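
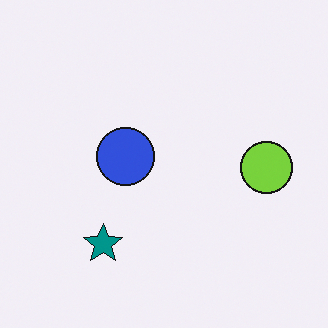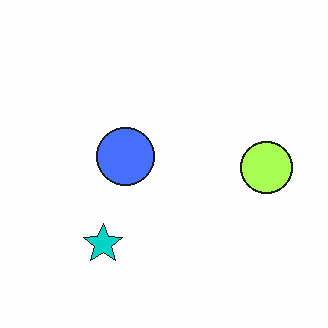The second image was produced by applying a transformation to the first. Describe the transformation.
This is the original image noticeably brightened.

Every pixel — background and shapes alike — is uniformly brightened.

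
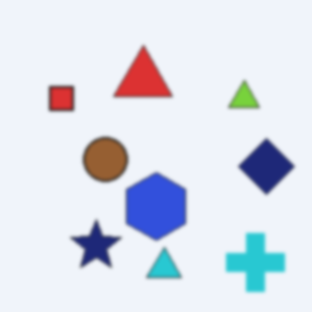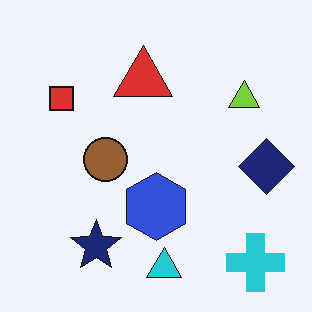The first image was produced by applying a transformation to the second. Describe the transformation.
The transformation is: slightly softened.

Shape edges and outlines are uniformly softened across the whole image.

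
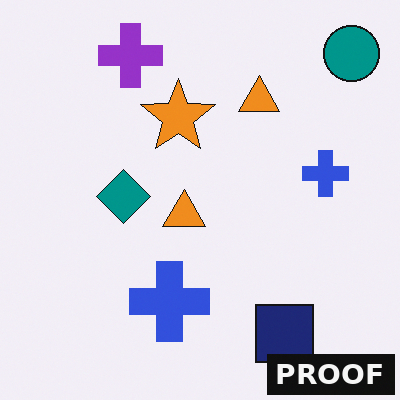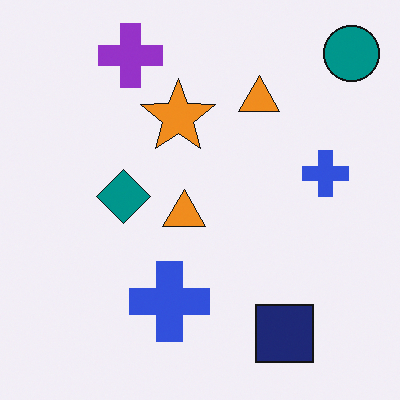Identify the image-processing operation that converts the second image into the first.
The image was watermarked with the text "PROOF" in the lower-right corner.

A dark label reading "PROOF" appears in the lower-right corner.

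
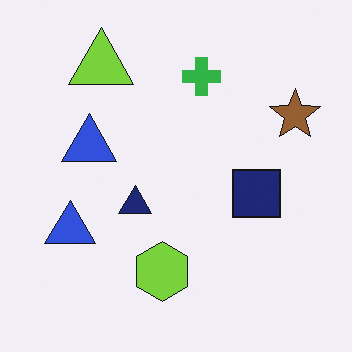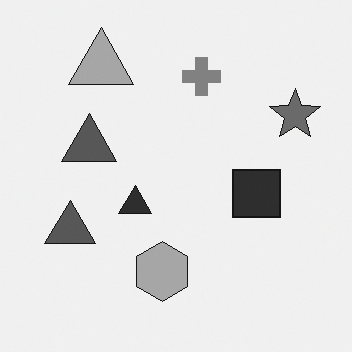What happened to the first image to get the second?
The second image is the first converted to grayscale.

All color is removed — every shape is now a shade of grey.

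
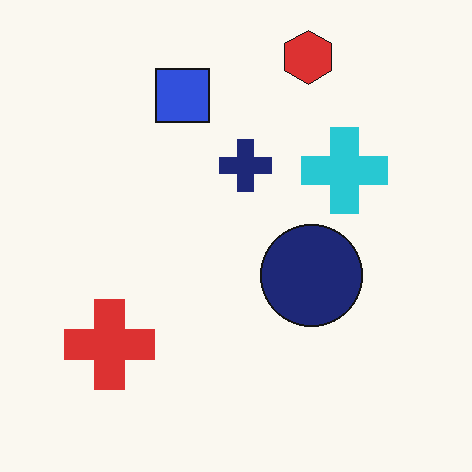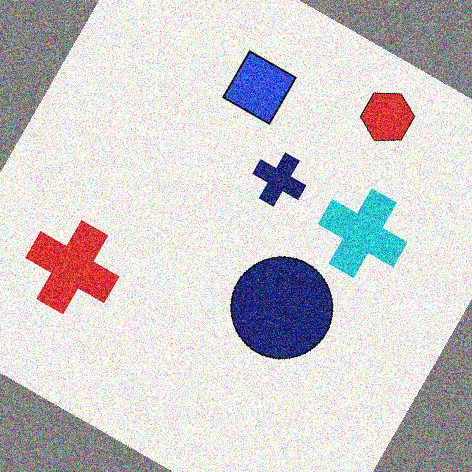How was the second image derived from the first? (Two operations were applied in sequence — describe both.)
It was rotated clockwise by a moderate amount, then degraded with strong gaussian noise.

Every shape is tilted by the same angle and the image corners show triangular fill wedges — a whole-image rotation by a non-right angle. Random speckle covers the whole image, including the flat background.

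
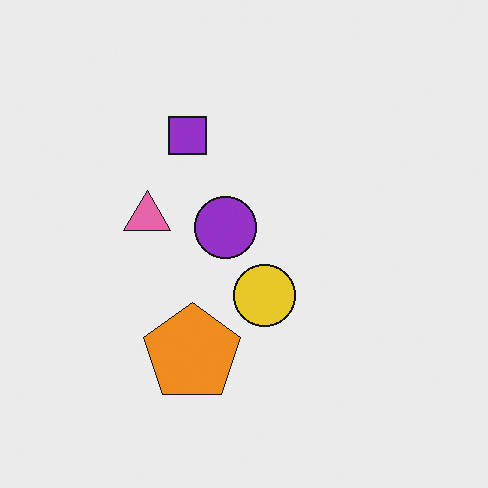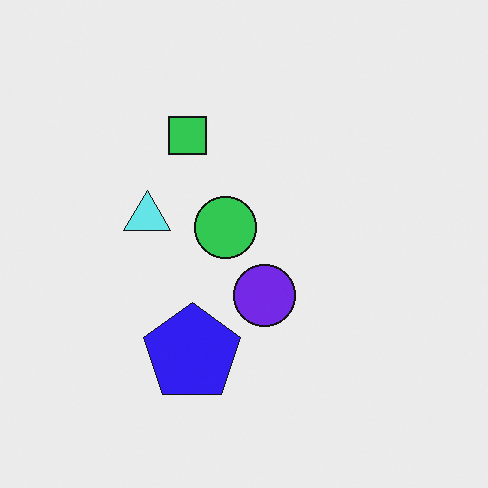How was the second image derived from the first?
The image was hue-shifted by a large amount.

Every shape's color has rotated by the same amount around the hue wheel — a uniform hue shift.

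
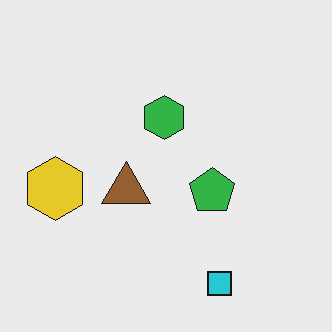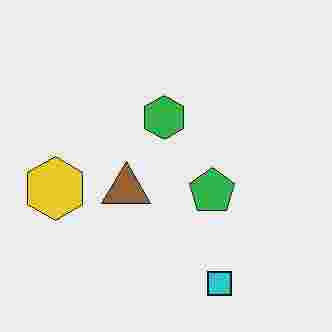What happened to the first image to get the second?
The second image is the first heavily JPEG-compressed with obvious blocking artifacts.

Blocky 8×8 compression artifacts appear around shape edges and the flat background shows ringing — characteristic JPEG degradation.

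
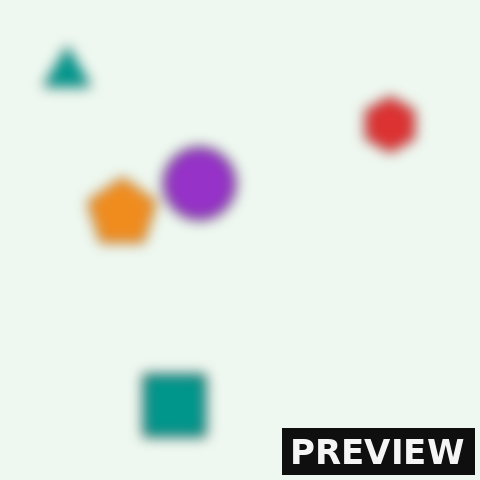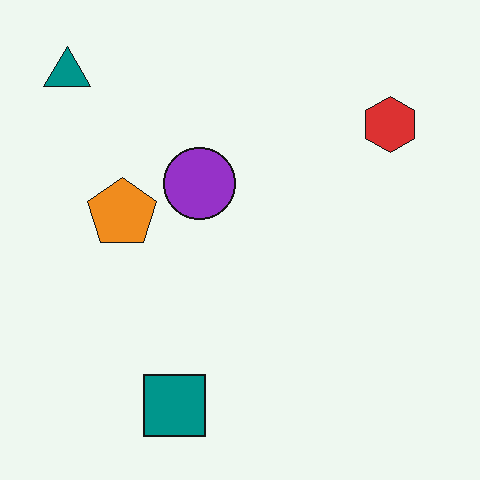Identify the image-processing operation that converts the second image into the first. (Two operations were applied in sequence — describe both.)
The transformation is: strongly gaussian-blurred, then watermarked with the text "PREVIEW" in the lower-right corner.

Shape edges and outlines are uniformly softened across the whole image. A dark label reading "PREVIEW" appears in the lower-right corner.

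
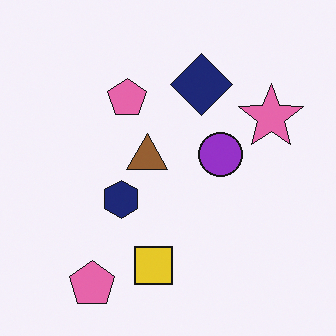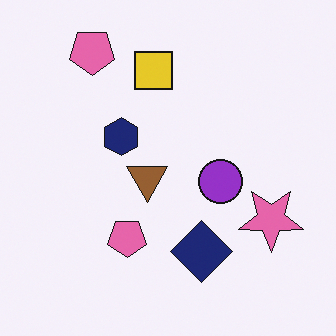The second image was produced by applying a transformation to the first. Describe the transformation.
Flipped vertically (top ↔ bottom).

The yellow square is in the bottom of the first image and the top of the second — shapes on opposite sides of the horizontal midline have swapped in a mirror flip.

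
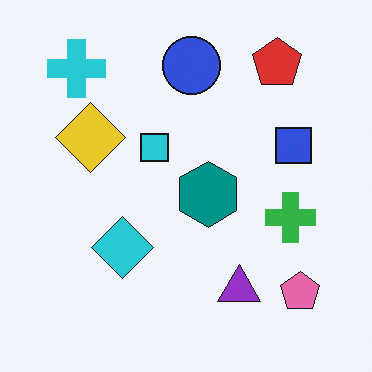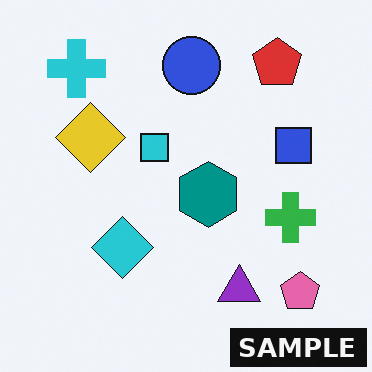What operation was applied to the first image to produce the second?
This is the original image watermarked with the text "SAMPLE" in the lower-right corner.

A dark label reading "SAMPLE" appears in the lower-right corner.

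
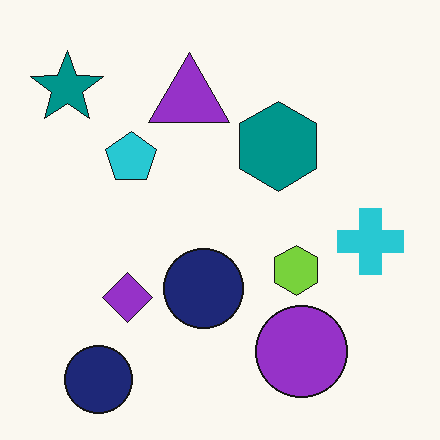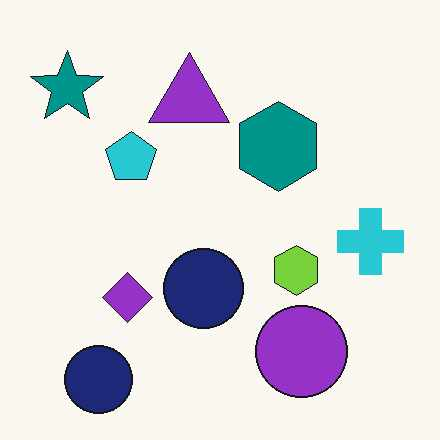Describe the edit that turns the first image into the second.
The transformation is: given moderate JPEG compression.

Blocky 8×8 compression artifacts appear around shape edges and the flat background shows ringing — characteristic JPEG degradation.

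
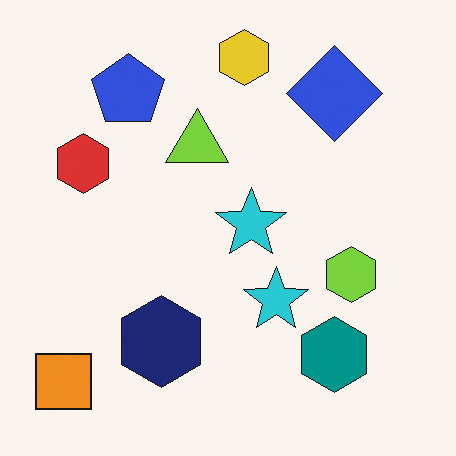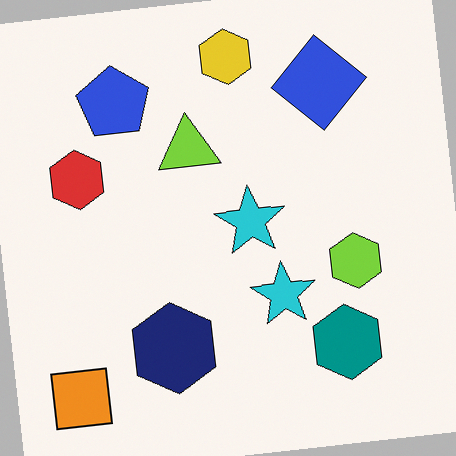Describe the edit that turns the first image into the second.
It was rotated counter-clockwise by a few degrees.

Every shape is tilted by the same angle and the image corners show triangular fill wedges — a whole-image rotation by a non-right angle.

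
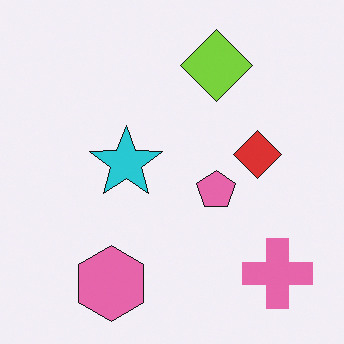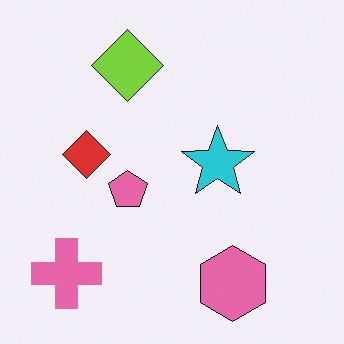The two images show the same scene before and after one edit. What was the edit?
This is the original image flipped horizontally (left ↔ right).

The pink cross is in the bottom-right of the first image and the bottom-left of the second — shapes on opposite sides of the vertical midline have swapped in a mirror flip.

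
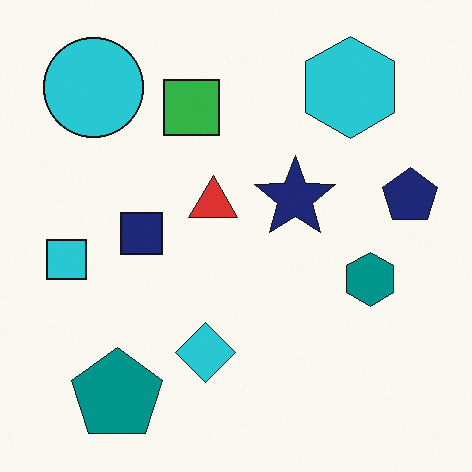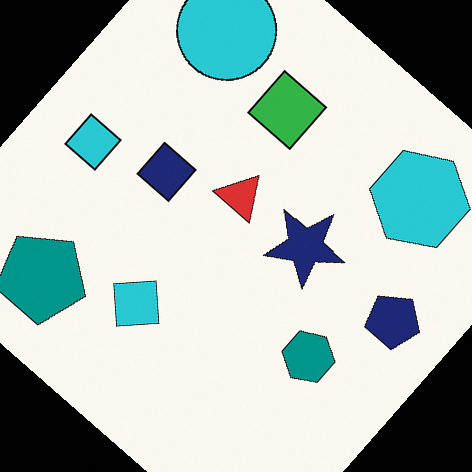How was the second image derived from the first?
The transformation is: rotated clockwise by a large amount — several tens of degrees.

Every shape is tilted by the same angle and the image corners show triangular fill wedges — a whole-image rotation by a non-right angle.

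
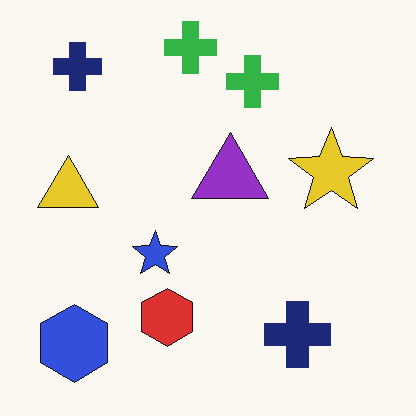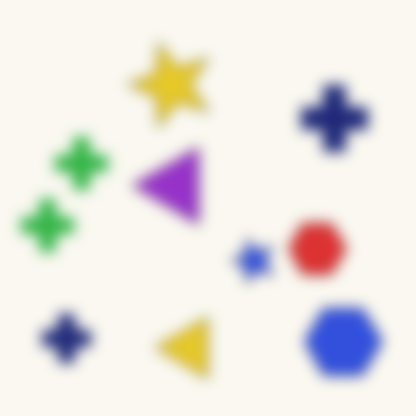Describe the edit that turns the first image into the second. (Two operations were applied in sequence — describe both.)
Rotated 90° counter-clockwise, then heavily blurred.

The blue hexagon sits in the bottom-left of the first image and the bottom-right of the second — consistent with a whole-image 90° counter-clockwise rotation. Shape edges and outlines are uniformly softened across the whole image.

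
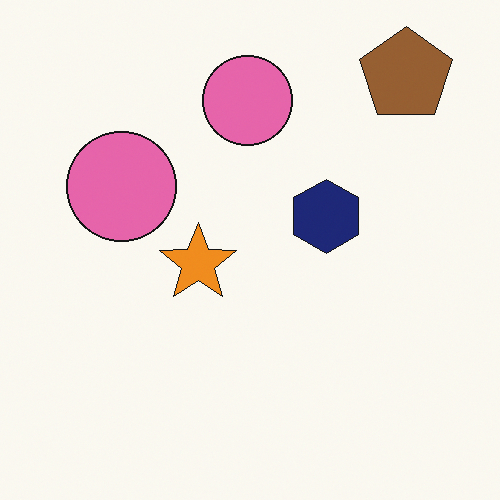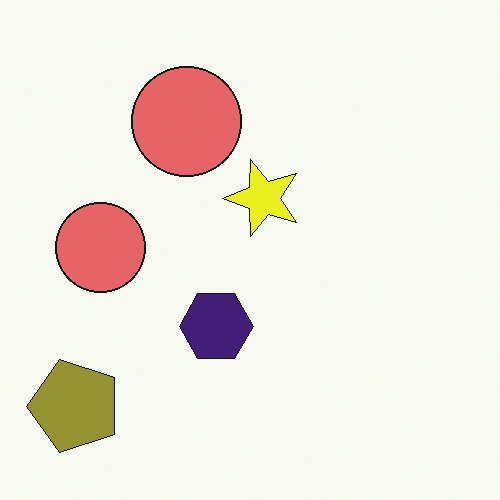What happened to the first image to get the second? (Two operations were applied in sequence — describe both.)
It was hue-shifted by a small amount, then transposed (reflected across the top-left ↔ bottom-right diagonal).

Every shape's color has rotated by the same amount around the hue wheel — a uniform hue shift. Shapes have swapped their row and column positions — what was in the top-right is now in the bottom-left — a diagonal reflection.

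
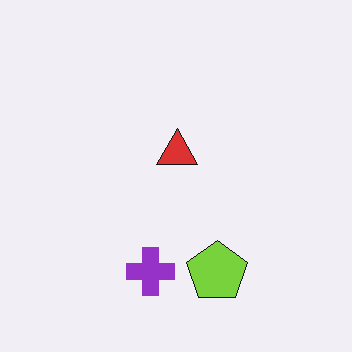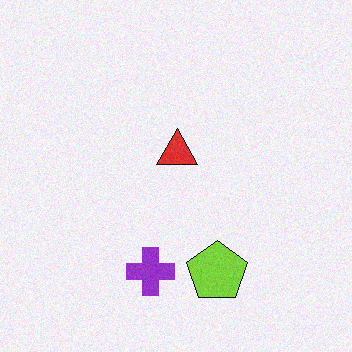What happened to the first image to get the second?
The second image is the first degraded with a light layer of grain.

Random speckle covers the whole image, including the flat background.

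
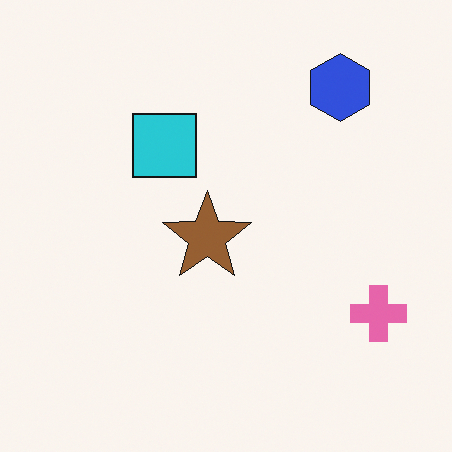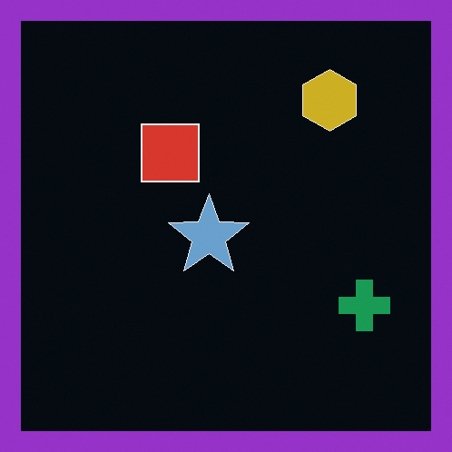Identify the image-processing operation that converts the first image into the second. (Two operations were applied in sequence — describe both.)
It was color-inverted (negative), then framed with a purple border.

The light background has become dark and every shape's color is its complement — a photographic negative. A solid purple frame runs around the edge of the second image, with the content slightly shrunk inside it.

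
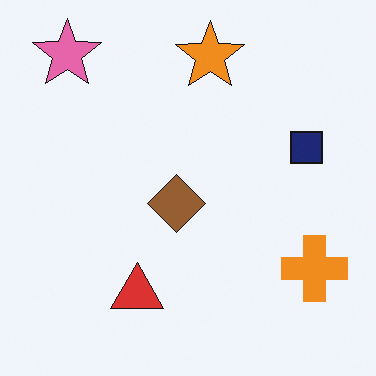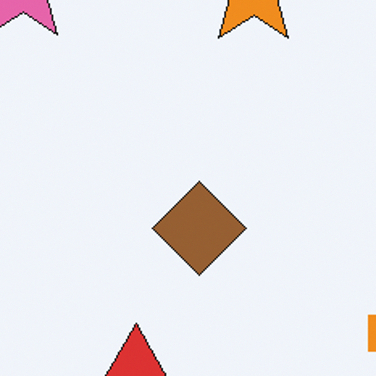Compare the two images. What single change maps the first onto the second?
The second image is the first cropped slightly and scaled back up.

The visible shapes are larger and the field of view is narrower; shapes near the original edges may be partly or wholly outside the frame — a crop-and-rescale.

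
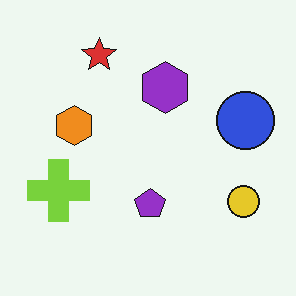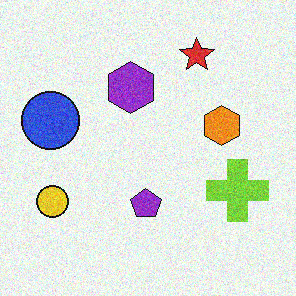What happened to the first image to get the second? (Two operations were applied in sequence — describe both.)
The transformation is: flipped horizontally (left ↔ right), then degraded with moderate additive noise.

The blue circle is in the right of the first image and the left of the second — shapes on opposite sides of the vertical midline have swapped in a mirror flip. Random speckle covers the whole image, including the flat background.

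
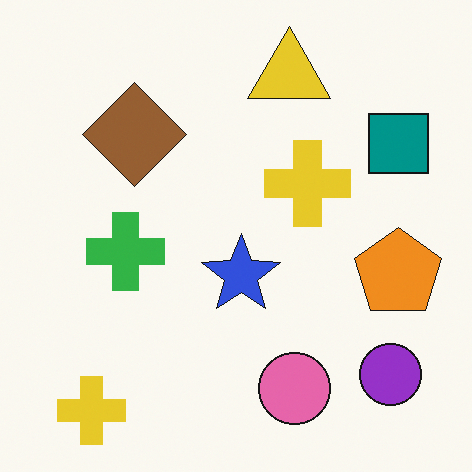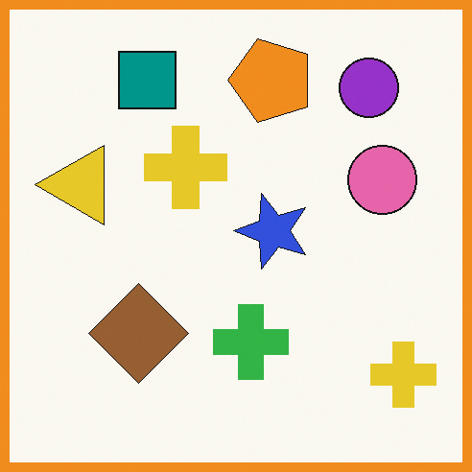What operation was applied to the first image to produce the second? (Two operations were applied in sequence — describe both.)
It was rotated 90° counter-clockwise, then framed with a orange border.

The purple circle sits in the bottom-right of the first image and the top-right of the second — consistent with a whole-image 90° counter-clockwise rotation. A solid orange frame runs around the edge of the second image, with the content slightly shrunk inside it.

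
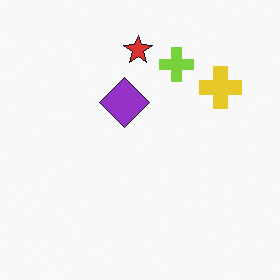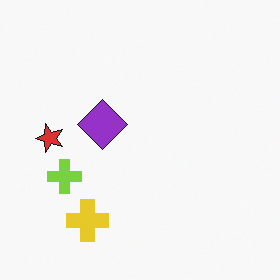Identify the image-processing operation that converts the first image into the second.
This is the original image transposed (reflected across the top-left ↔ bottom-right diagonal).

Shapes have swapped their row and column positions — what was in the top-right is now in the bottom-left — a diagonal reflection.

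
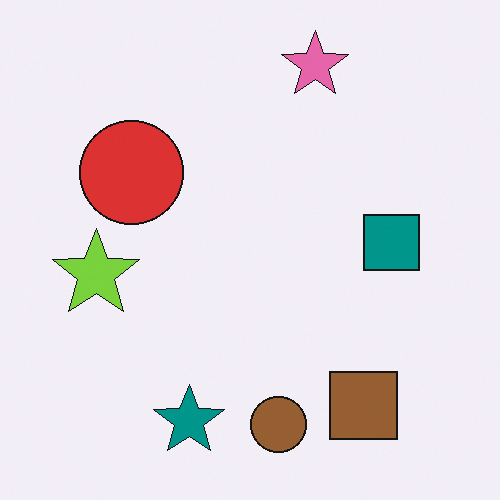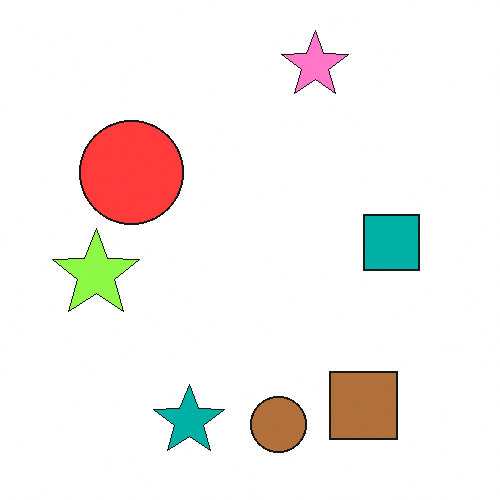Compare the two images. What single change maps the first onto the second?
It was slightly brightened.

Every pixel — background and shapes alike — is uniformly brightened.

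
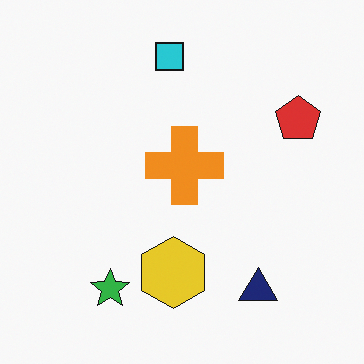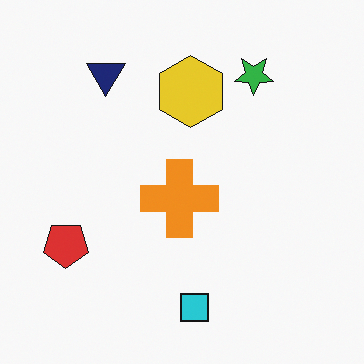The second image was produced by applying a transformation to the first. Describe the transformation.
The image was rotated 180°.

The red pentagon sits in the top-right of the first image and the bottom-left of the second — consistent with a whole-image 180° rotation.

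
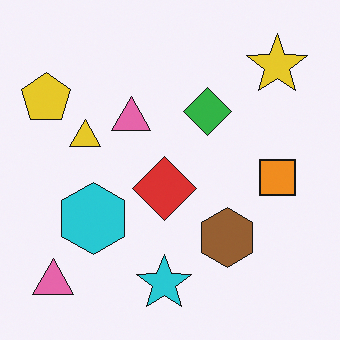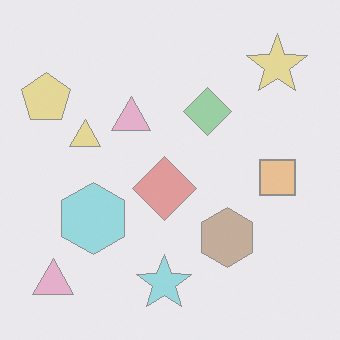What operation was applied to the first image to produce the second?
The second image is the first washed out (contrast reduced).

Tones are pushed toward mid-grey across the whole image — a global contrast change.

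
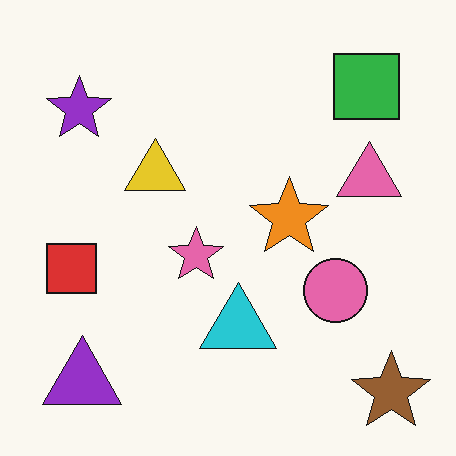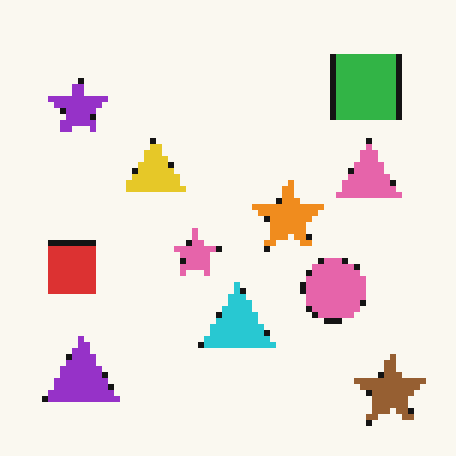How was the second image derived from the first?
The image was pixelated into visible square blocks.

Shapes are reduced to large square blocks; fine edges and outlines are lost — a downscale-then-upscale (mosaic) effect.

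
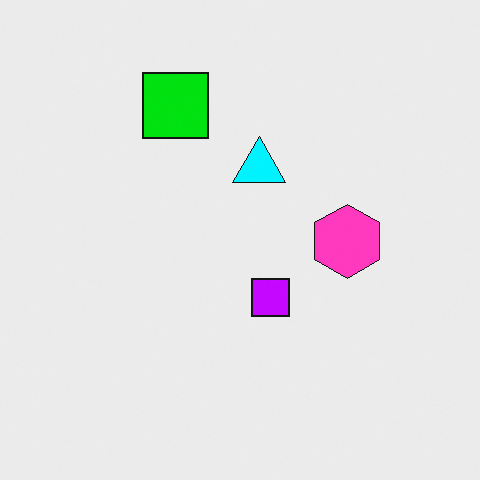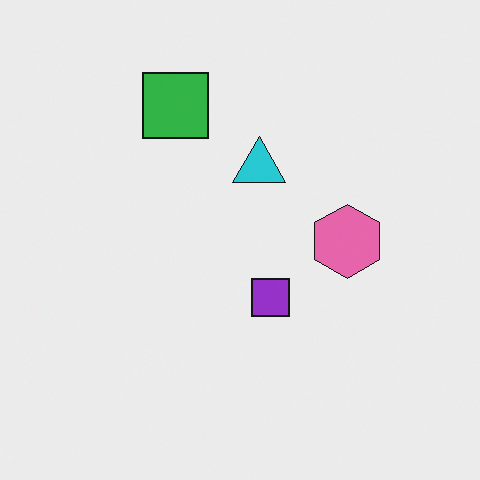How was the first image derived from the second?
The transformation is: heavily oversaturated.

All colors are more vivid — a global saturation change.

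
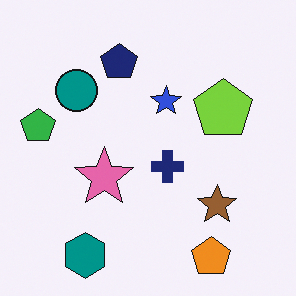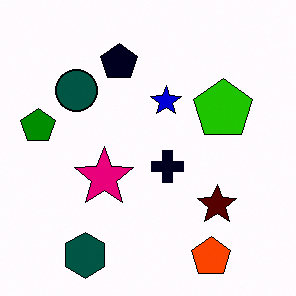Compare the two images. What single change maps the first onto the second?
Given much higher contrast.

Tones are pushed away from mid-grey across the whole image — a global contrast change.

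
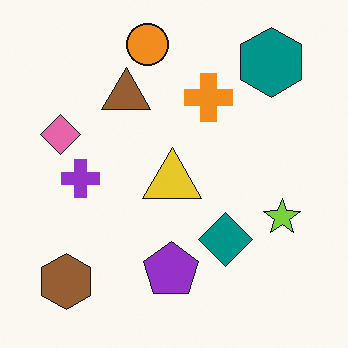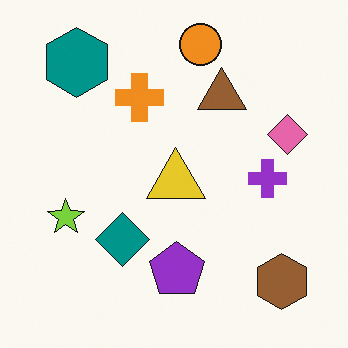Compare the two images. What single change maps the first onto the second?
The second image is the first flipped horizontally (left ↔ right).

The pink diamond is in the left of the first image and the right of the second — shapes on opposite sides of the vertical midline have swapped in a mirror flip.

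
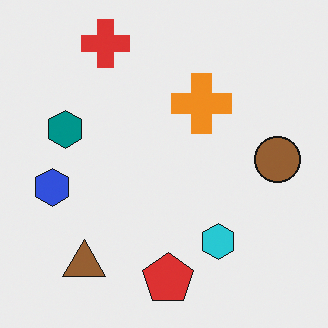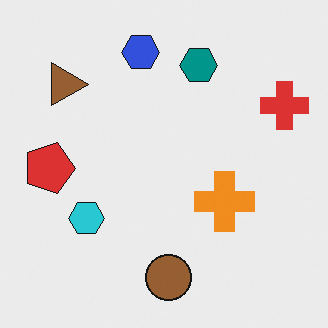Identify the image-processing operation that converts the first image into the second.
It was rotated 90° clockwise.

The red cross sits in the top-left of the first image and the top-right of the second — consistent with a whole-image 90° clockwise rotation.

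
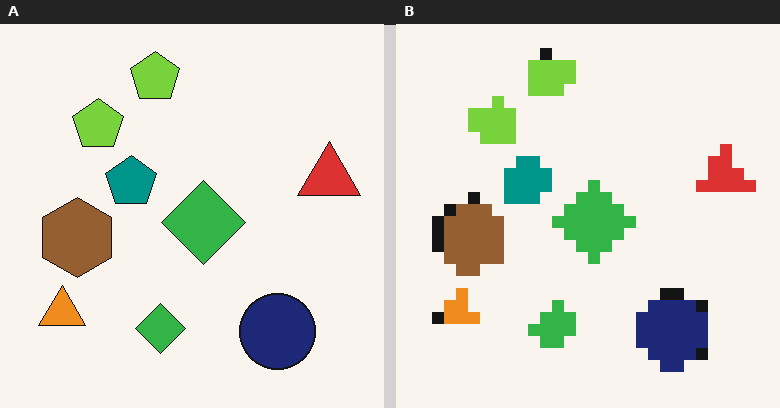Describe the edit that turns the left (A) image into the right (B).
The right (B) image is the left (A) heavily pixelated into large blocks.

Shapes are reduced to large square blocks; fine edges and outlines are lost — a downscale-then-upscale (mosaic) effect.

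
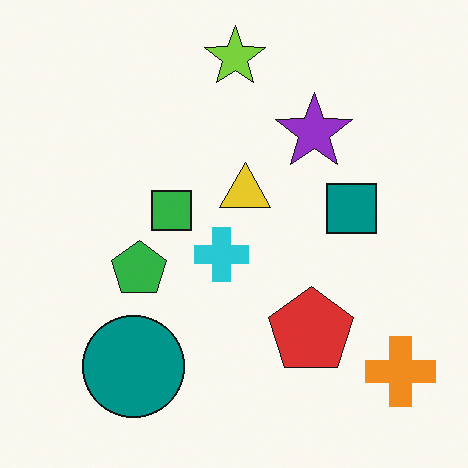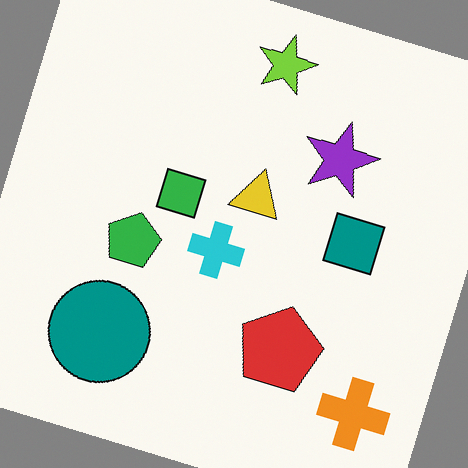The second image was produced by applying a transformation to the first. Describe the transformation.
Rotated clockwise by a clearly visible amount.

Every shape is tilted by the same angle and the image corners show triangular fill wedges — a whole-image rotation by a non-right angle.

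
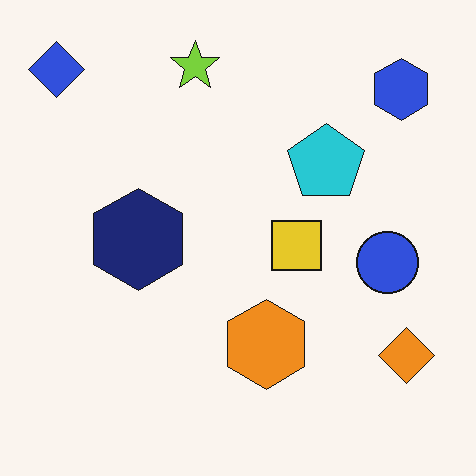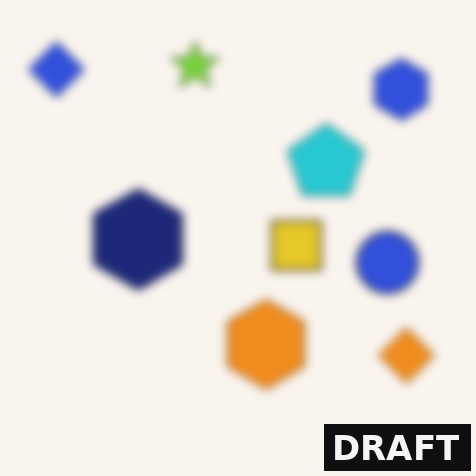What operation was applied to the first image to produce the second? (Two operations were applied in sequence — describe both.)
Noticeably gaussian-blurred, then watermarked with the text "DRAFT" in the lower-right corner.

Shape edges and outlines are uniformly softened across the whole image. A dark label reading "DRAFT" appears in the lower-right corner.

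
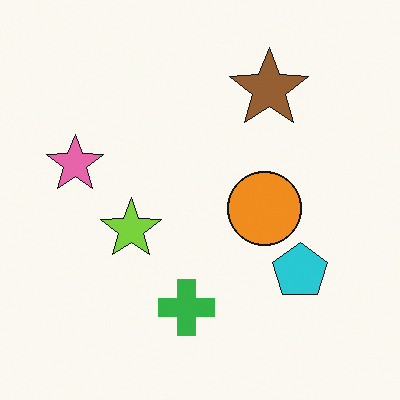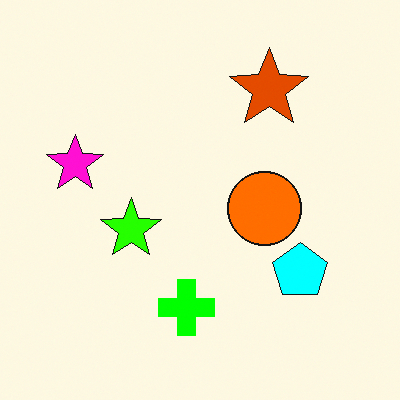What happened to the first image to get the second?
Heavily oversaturated.

All colors are more vivid — a global saturation change.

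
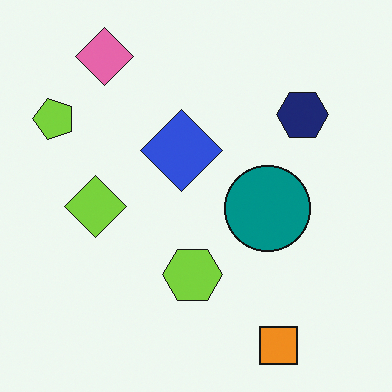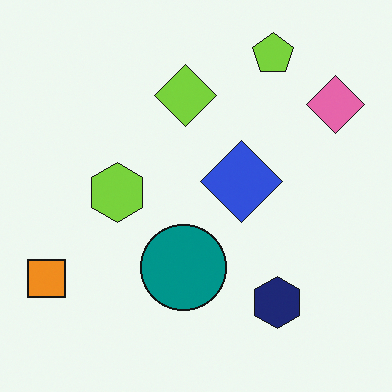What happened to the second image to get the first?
It was rotated 90° counter-clockwise.

The orange square sits in the bottom-left of the second image and the bottom-right of the first — consistent with a whole-image 90° counter-clockwise rotation.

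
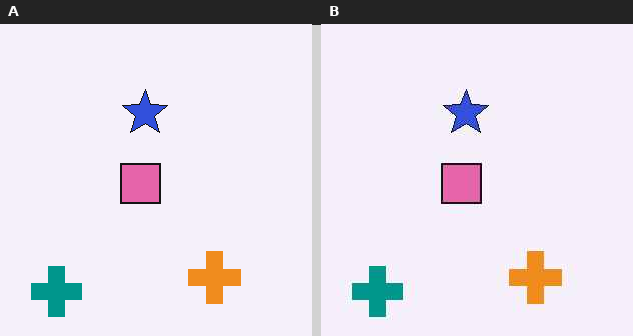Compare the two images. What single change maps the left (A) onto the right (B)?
JPEG-compressed with visible artifacts.

Blocky 8×8 compression artifacts appear around shape edges and the flat background shows ringing — characteristic JPEG degradation.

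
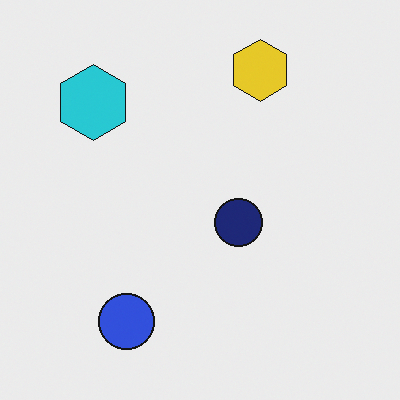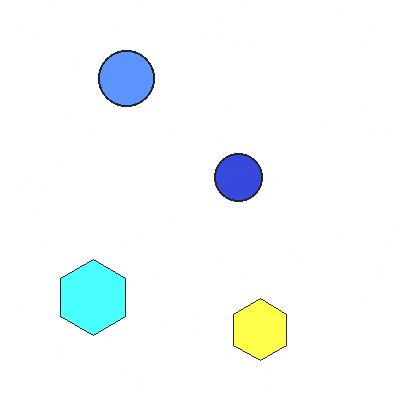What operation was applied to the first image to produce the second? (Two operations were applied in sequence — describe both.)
It was flipped vertically (top ↔ bottom), then substantially brightened.

The yellow hexagon is in the top of the first image and the bottom of the second — shapes on opposite sides of the horizontal midline have swapped in a mirror flip. Every pixel — background and shapes alike — is uniformly brightened.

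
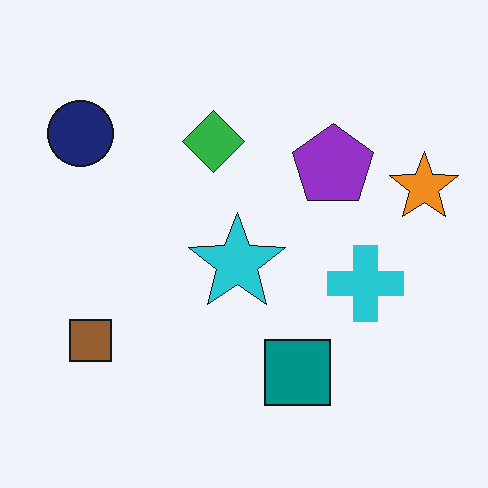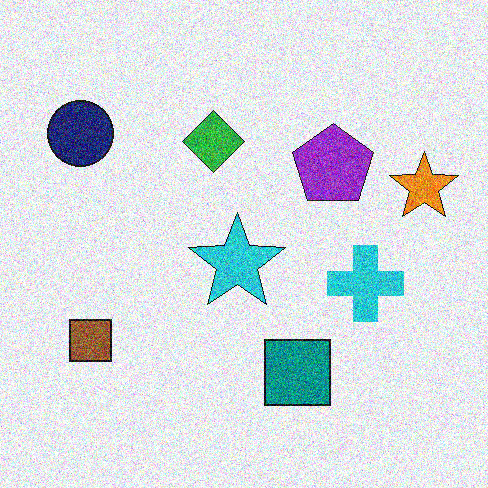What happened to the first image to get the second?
This is the original image degraded with strong gaussian noise.

Random speckle covers the whole image, including the flat background.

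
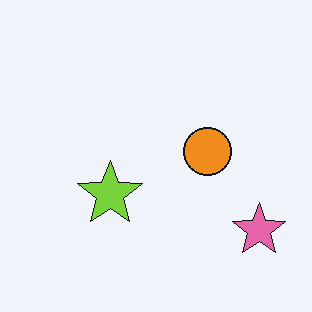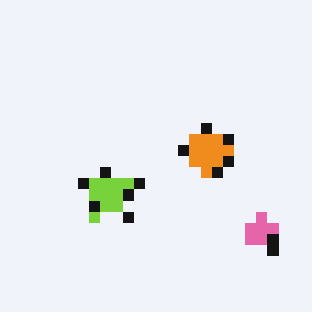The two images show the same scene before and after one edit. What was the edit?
The transformation is: coarsely pixelated.

Shapes are reduced to large square blocks; fine edges and outlines are lost — a downscale-then-upscale (mosaic) effect.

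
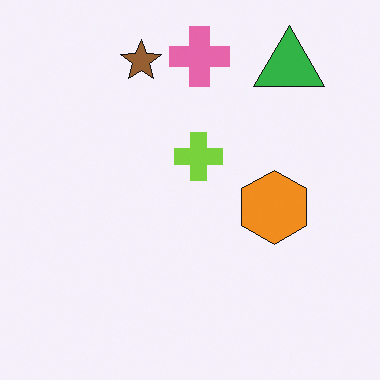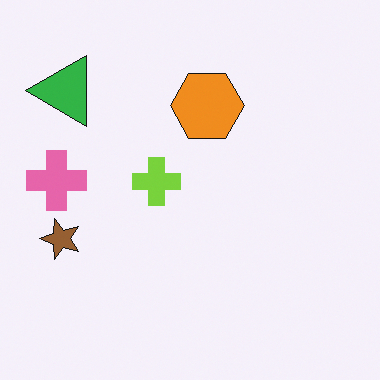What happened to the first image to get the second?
The second image is the first rotated 90° counter-clockwise.

The green triangle sits in the top-right of the first image and the top-left of the second — consistent with a whole-image 90° counter-clockwise rotation.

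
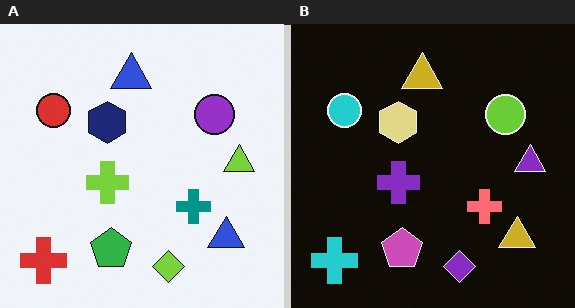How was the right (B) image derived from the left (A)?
The right (B) image is the left (A) color-inverted (negative).

The light background has become dark and every shape's color is its complement — a photographic negative.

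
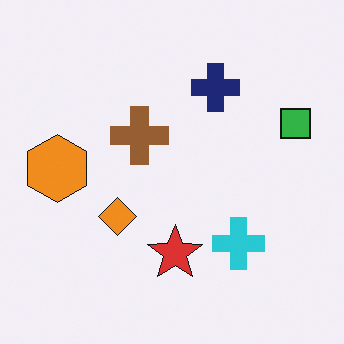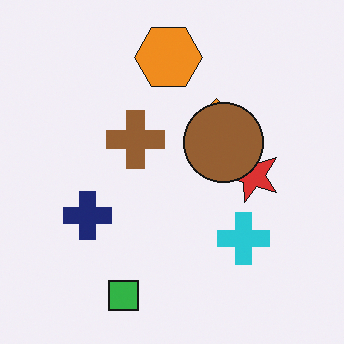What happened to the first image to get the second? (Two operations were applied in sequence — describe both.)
This is the original image transposed (reflected across the top-left ↔ bottom-right diagonal), then overlaid with an additional brown circle.

Shapes have swapped their row and column positions — what was in the top-right is now in the bottom-left — a diagonal reflection. A brown circle appears in the second image that is absent from the first.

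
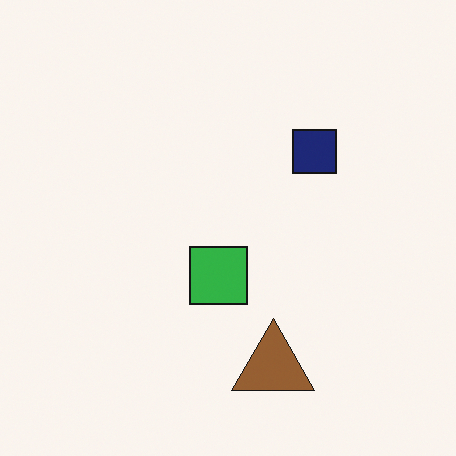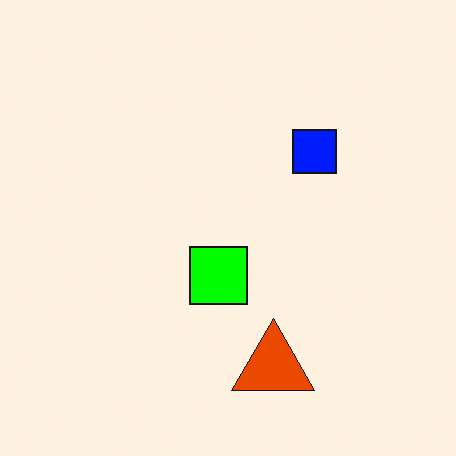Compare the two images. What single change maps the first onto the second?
This is the original image made much more vivid (saturation change).

All colors are more vivid — a global saturation change.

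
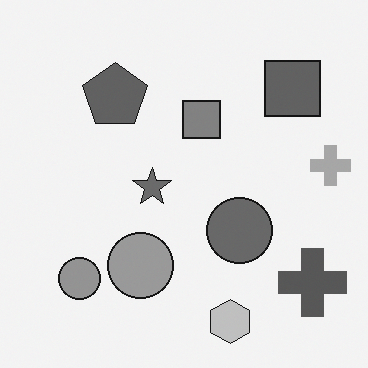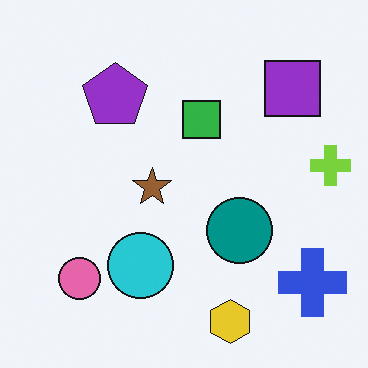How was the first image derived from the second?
The image was converted to grayscale.

All color is removed — every shape is now a shade of grey.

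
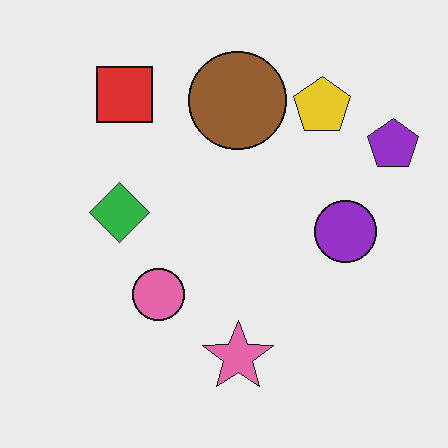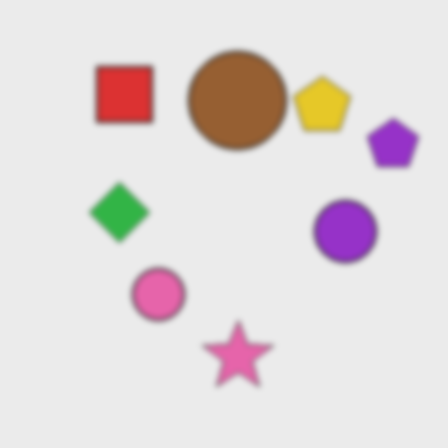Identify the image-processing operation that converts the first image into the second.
The transformation is: noticeably gaussian-blurred.

Shape edges and outlines are uniformly softened across the whole image.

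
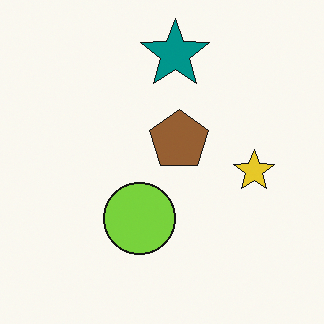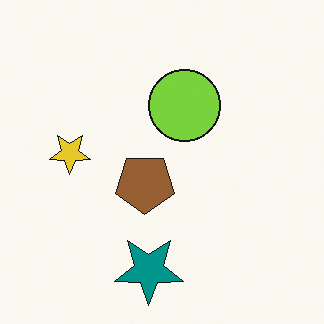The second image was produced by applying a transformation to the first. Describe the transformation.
The transformation is: rotated 180°.

The teal star sits in the top of the first image and the bottom of the second — consistent with a whole-image 180° rotation.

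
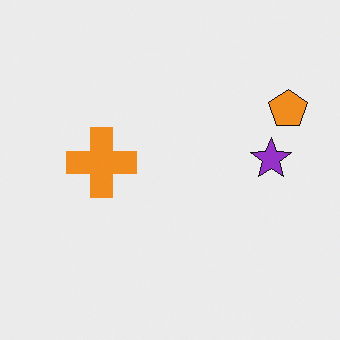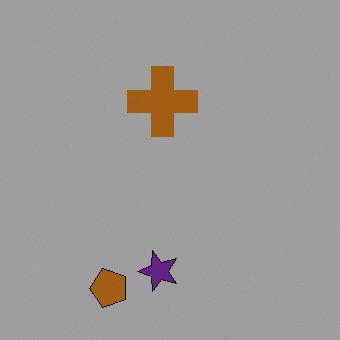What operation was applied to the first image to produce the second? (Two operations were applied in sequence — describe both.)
The image was noticeably darkened, then transposed (reflected across the top-left ↔ bottom-right diagonal).

Every pixel — background and shapes alike — is uniformly darkened. Shapes have swapped their row and column positions — what was in the top-right is now in the bottom-left — a diagonal reflection.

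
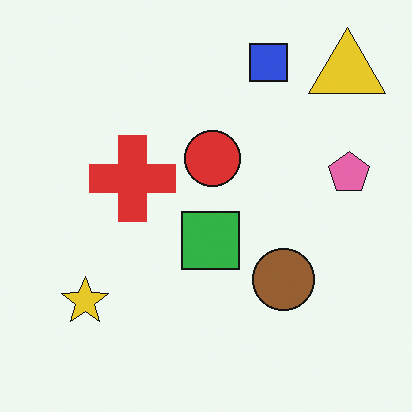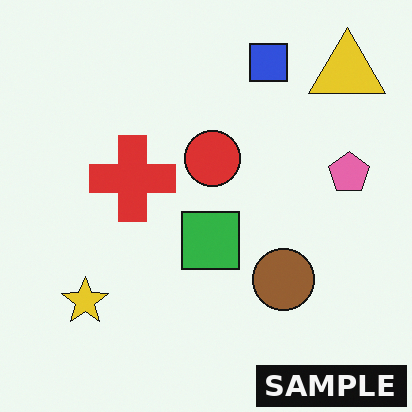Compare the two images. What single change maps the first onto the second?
The image was watermarked with the text "SAMPLE" in the lower-right corner.

A dark label reading "SAMPLE" appears in the lower-right corner.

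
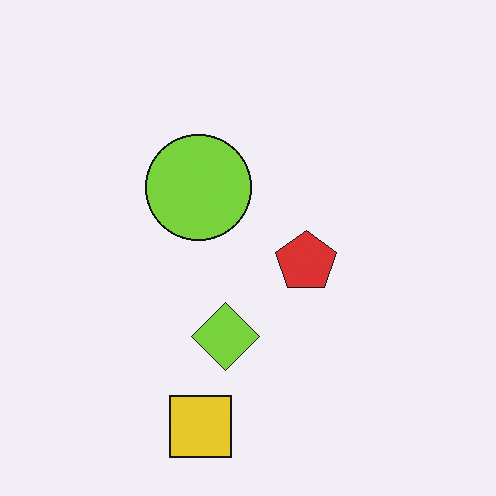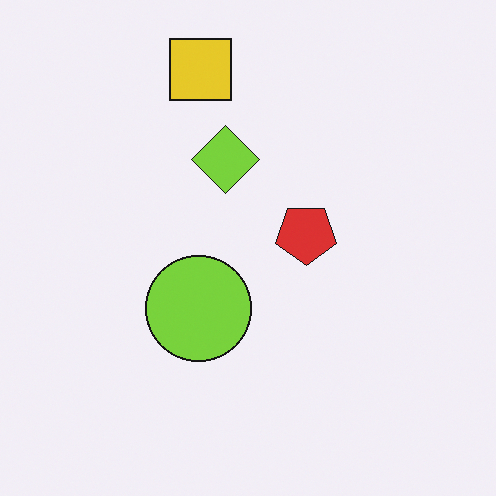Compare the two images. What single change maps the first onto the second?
The transformation is: flipped vertically (top ↔ bottom).

The yellow square is in the bottom of the first image and the top of the second — shapes on opposite sides of the horizontal midline have swapped in a mirror flip.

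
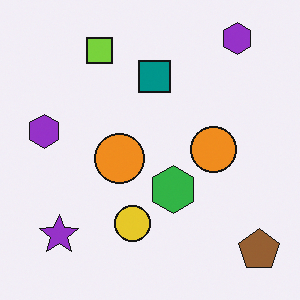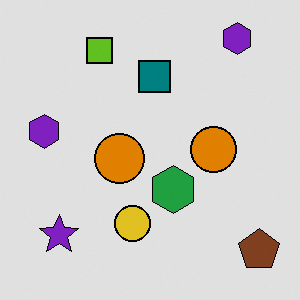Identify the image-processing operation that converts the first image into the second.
The second image is the first moderately posterized.

Each flat color has snapped to a coarser quantized level — most visibly, the near-white background has dropped to a flat grey.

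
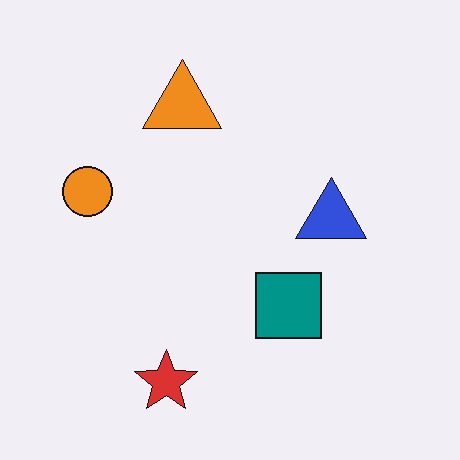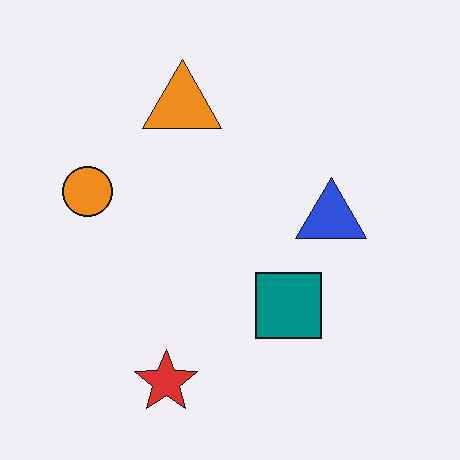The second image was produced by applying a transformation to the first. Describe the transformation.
The transformation is: JPEG-compressed with visible artifacts.

Blocky 8×8 compression artifacts appear around shape edges and the flat background shows ringing — characteristic JPEG degradation.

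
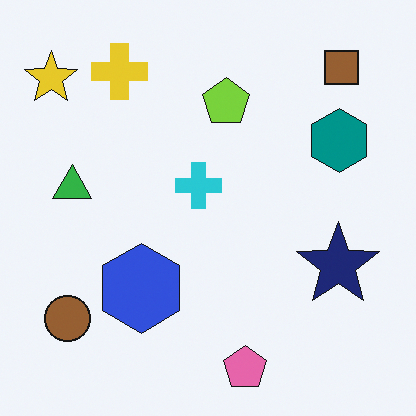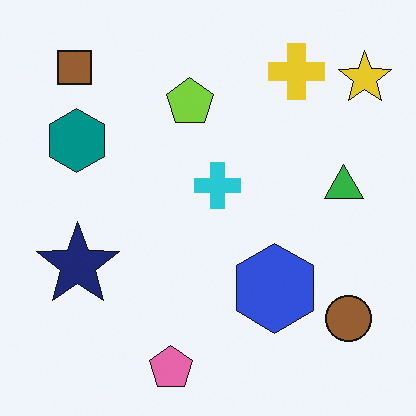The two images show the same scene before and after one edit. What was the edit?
It was flipped horizontally (left ↔ right).

The yellow star is in the top-left of the first image and the top-right of the second — shapes on opposite sides of the vertical midline have swapped in a mirror flip.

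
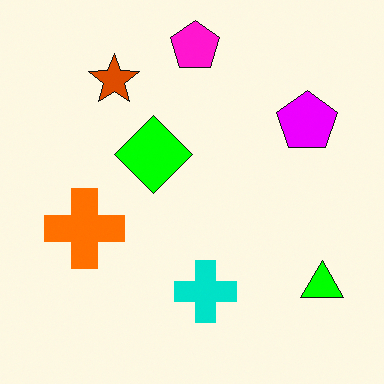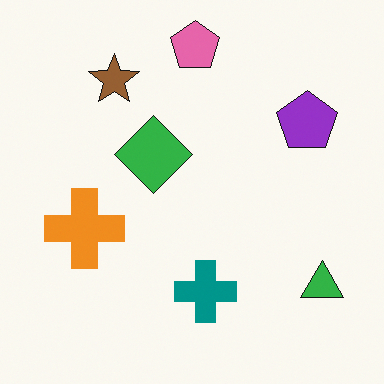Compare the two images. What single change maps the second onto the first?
The transformation is: heavily oversaturated.

All colors are more vivid — a global saturation change.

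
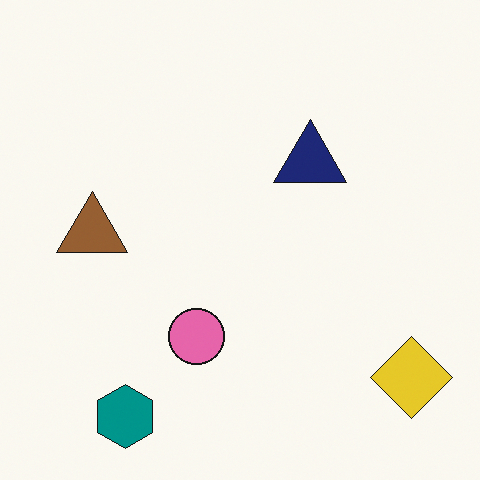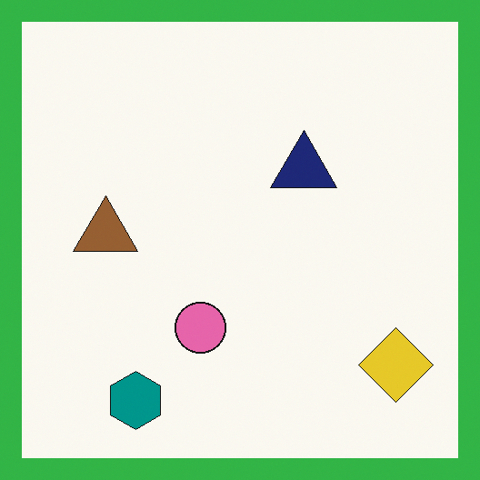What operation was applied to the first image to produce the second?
It was framed with a green border.

A solid green frame runs around the edge of the second image, with the content slightly shrunk inside it.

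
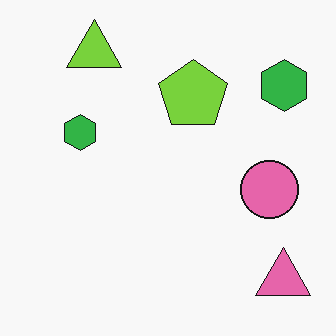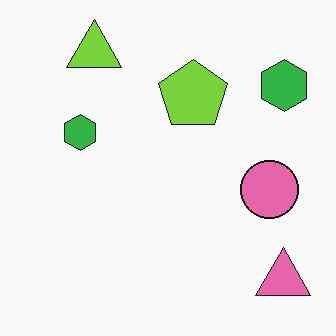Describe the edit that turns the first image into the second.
The transformation is: JPEG-compressed with visible artifacts.

Blocky 8×8 compression artifacts appear around shape edges and the flat background shows ringing — characteristic JPEG degradation.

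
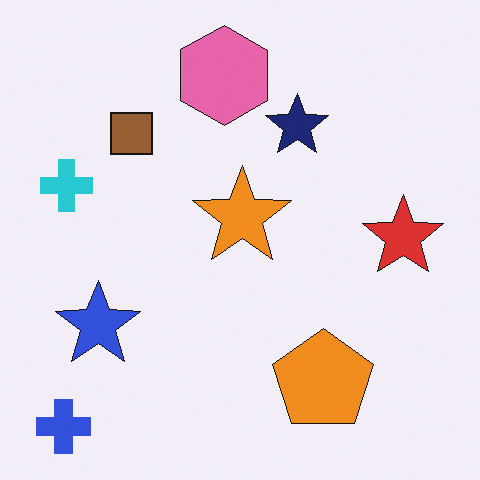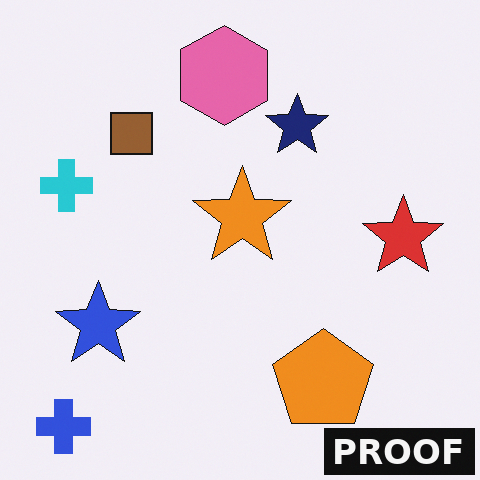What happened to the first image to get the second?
Watermarked with the text "PROOF" in the lower-right corner.

A dark label reading "PROOF" appears in the lower-right corner.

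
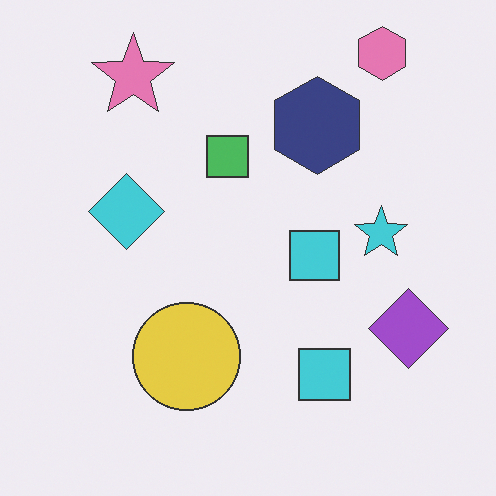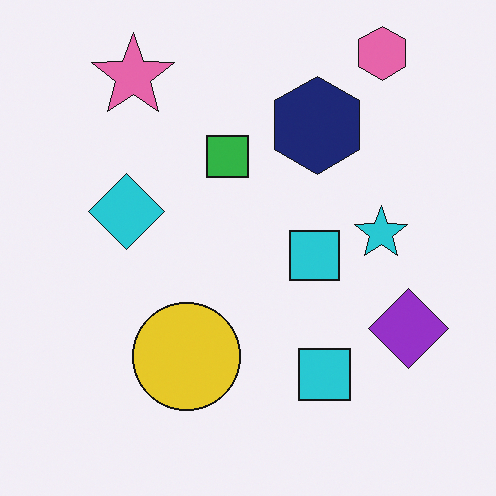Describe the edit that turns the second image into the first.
The first image is the second given slightly reduced contrast.

Tones are pushed toward mid-grey across the whole image — a global contrast change.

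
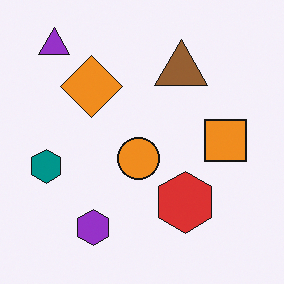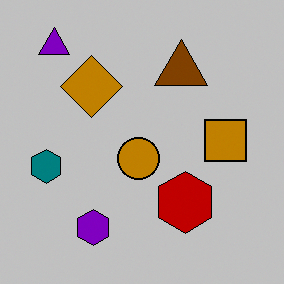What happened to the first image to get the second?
The transformation is: heavily posterized to just a handful of flat colors.

Each flat color has snapped to a coarser quantized level — most visibly, the near-white background has dropped to a flat grey.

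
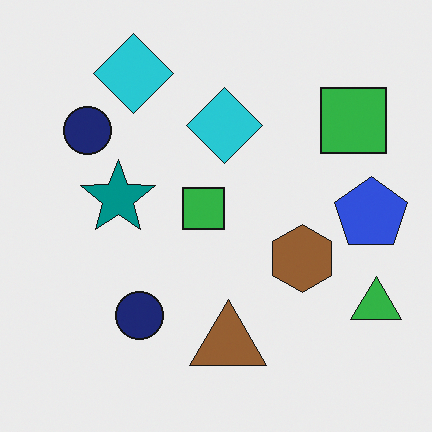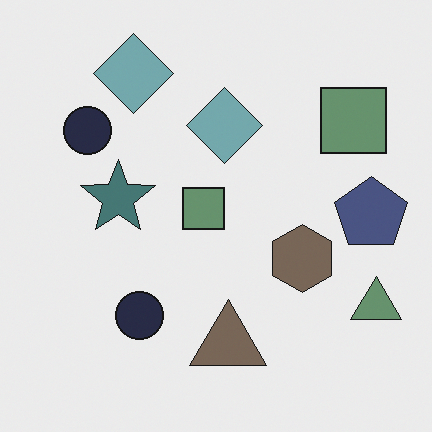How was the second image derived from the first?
Made much more muted (saturation change).

All colors are more muted and greyish — a global saturation change.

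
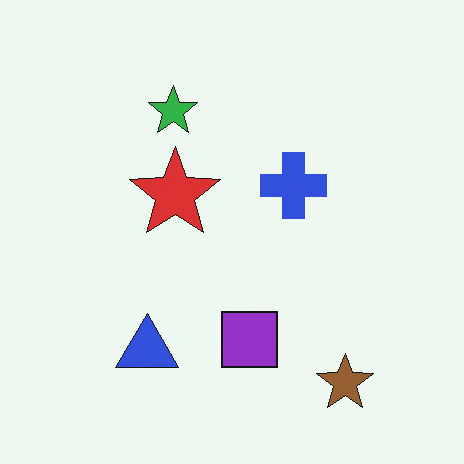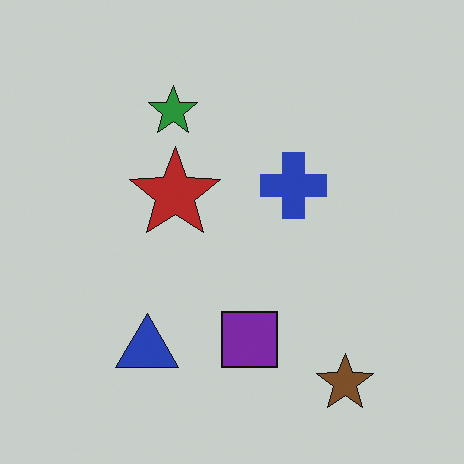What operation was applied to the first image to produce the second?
Slightly darkened.

Every pixel — background and shapes alike — is uniformly darkened.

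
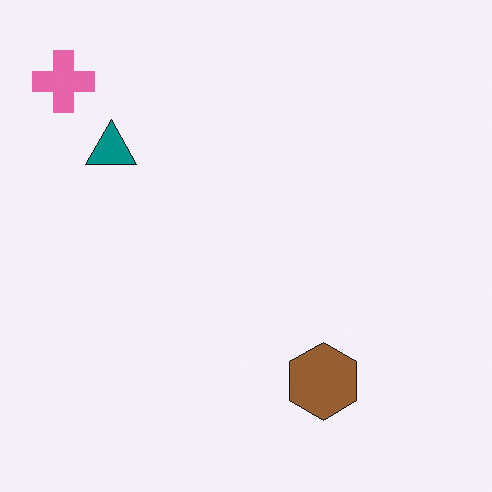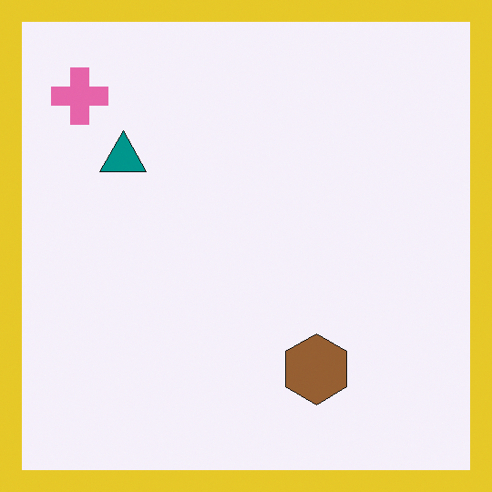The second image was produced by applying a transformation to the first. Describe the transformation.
The image was framed with a yellow border.

A solid yellow frame runs around the edge of the second image, with the content slightly shrunk inside it.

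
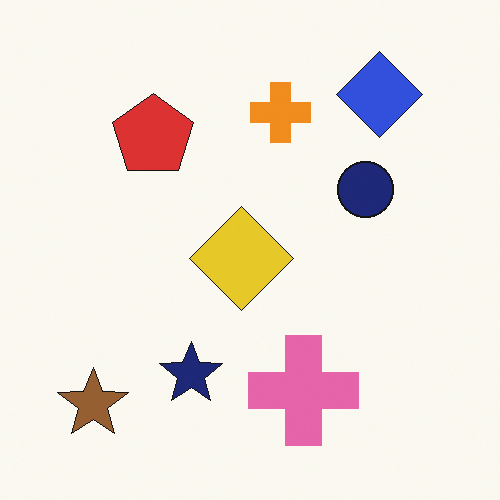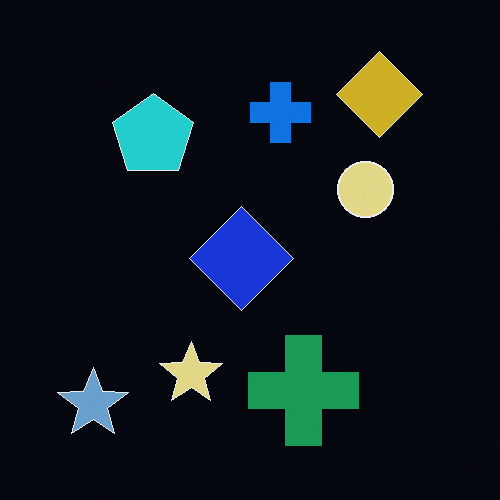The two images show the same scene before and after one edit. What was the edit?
Color-inverted (negative).

The light background has become dark and every shape's color is its complement — a photographic negative.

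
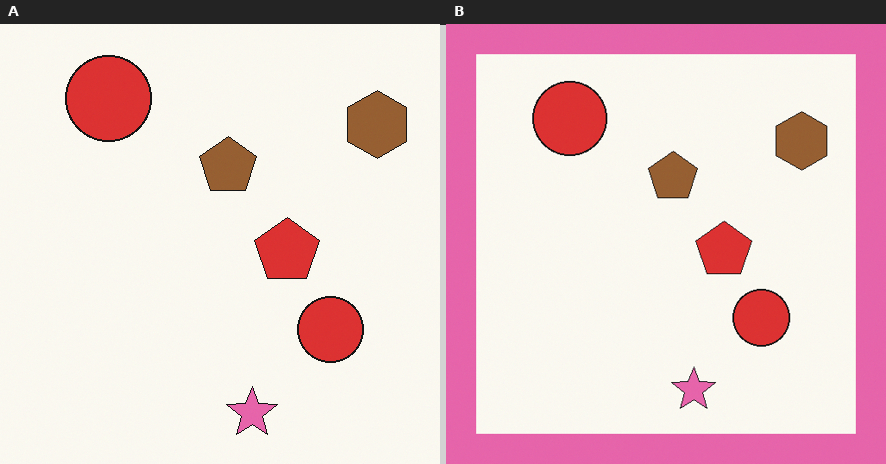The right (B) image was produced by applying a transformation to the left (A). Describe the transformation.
The image was framed with a pink border.

A solid pink frame runs around the edge of the right (B) image, with the content slightly shrunk inside it.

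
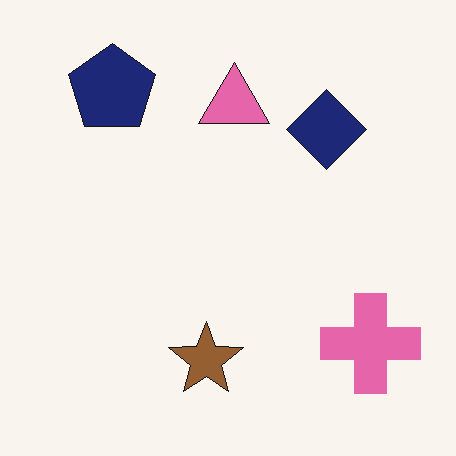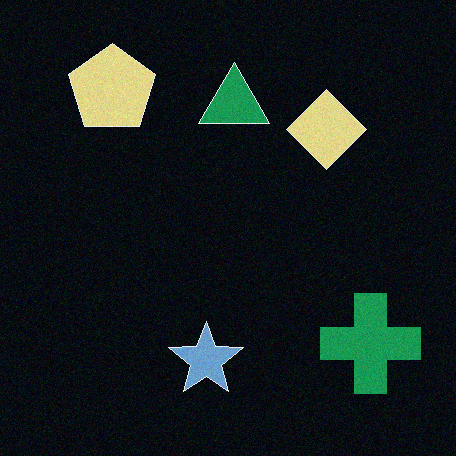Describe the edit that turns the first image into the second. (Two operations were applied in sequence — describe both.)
It was degraded with a light layer of grain, then color-inverted (negative).

Random speckle covers the whole image, including the flat background. The light background has become dark and every shape's color is its complement — a photographic negative.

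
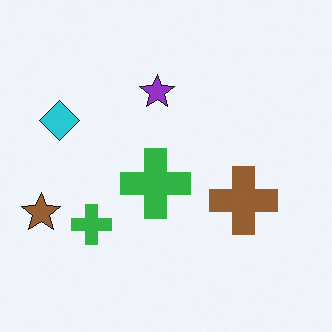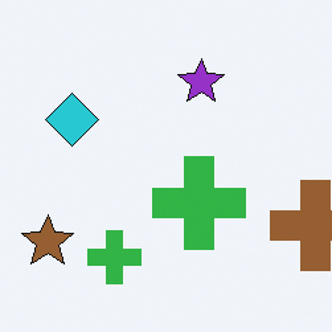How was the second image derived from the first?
The transformation is: cropped to a modestly smaller region and rescaled.

The visible shapes are larger and the field of view is narrower; shapes near the original edges may be partly or wholly outside the frame — a crop-and-rescale.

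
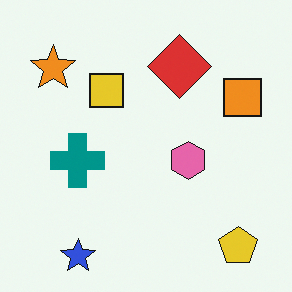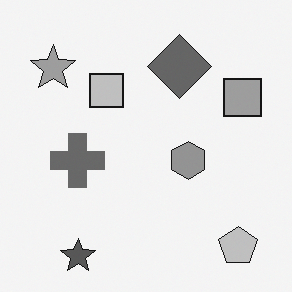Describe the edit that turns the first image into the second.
The second image is the first converted to grayscale.

All color is removed — every shape is now a shade of grey.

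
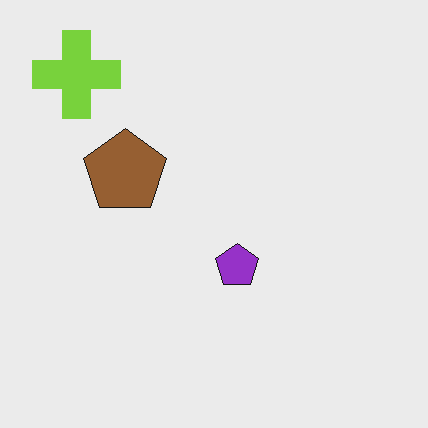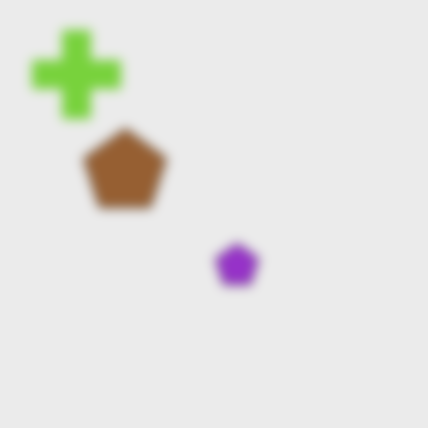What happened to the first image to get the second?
The transformation is: strongly gaussian-blurred.

Shape edges and outlines are uniformly softened across the whole image.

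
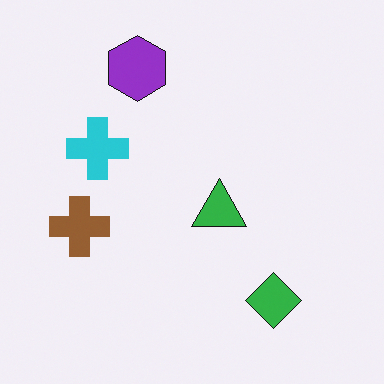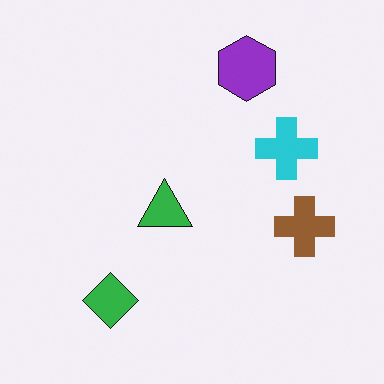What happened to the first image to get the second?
The transformation is: flipped horizontally (left ↔ right).

The brown cross is in the left of the first image and the right of the second — shapes on opposite sides of the vertical midline have swapped in a mirror flip.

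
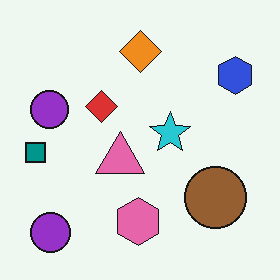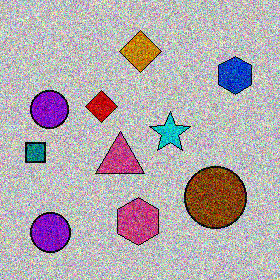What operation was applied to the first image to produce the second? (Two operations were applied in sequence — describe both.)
Heavily posterized to just a handful of flat colors, then degraded with heavy additive noise.

Each flat color has snapped to a coarser quantized level — most visibly, the near-white background has dropped to a flat grey. Random speckle covers the whole image, including the flat background.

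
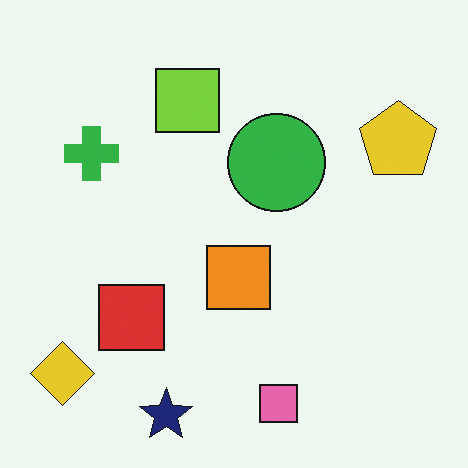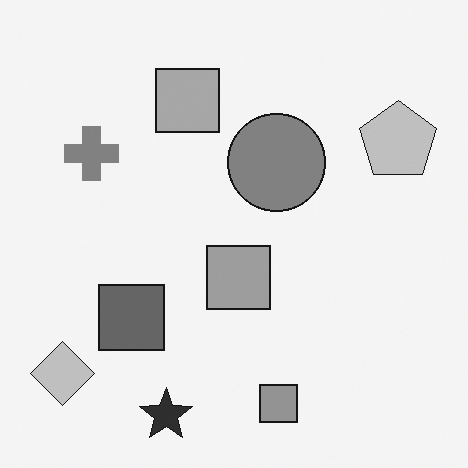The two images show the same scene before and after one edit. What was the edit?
This is the original image converted to grayscale.

All color is removed — every shape is now a shade of grey.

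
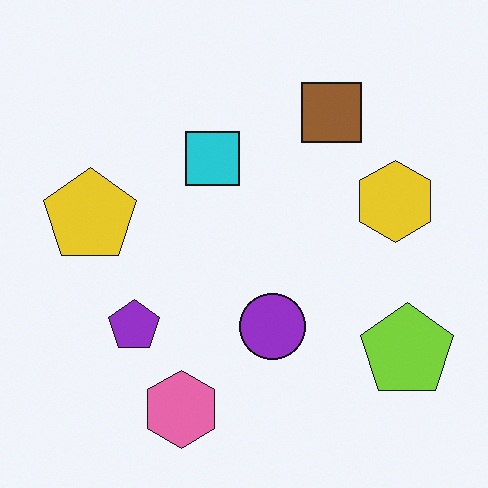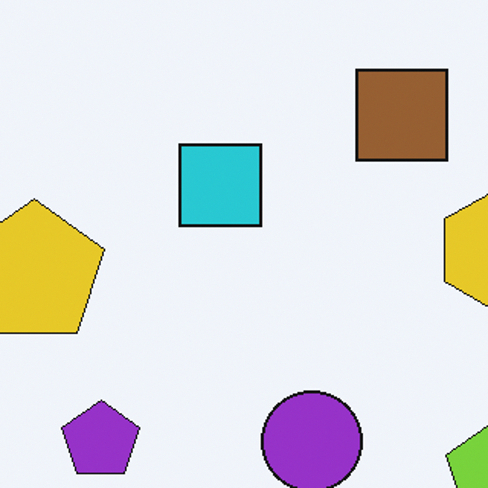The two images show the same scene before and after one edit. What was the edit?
This is the original image cropped slightly and scaled back up.

The visible shapes are larger and the field of view is narrower; shapes near the original edges may be partly or wholly outside the frame — a crop-and-rescale.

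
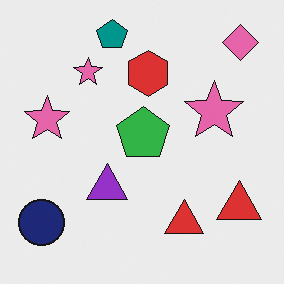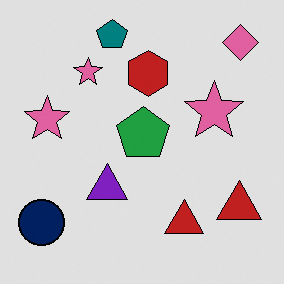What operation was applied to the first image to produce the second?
Posterized to a reduced palette.

Each flat color has snapped to a coarser quantized level — most visibly, the near-white background has dropped to a flat grey.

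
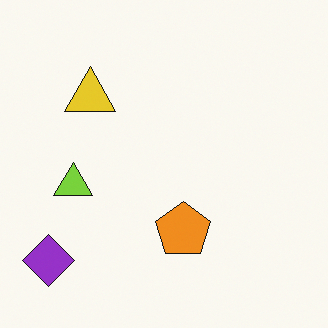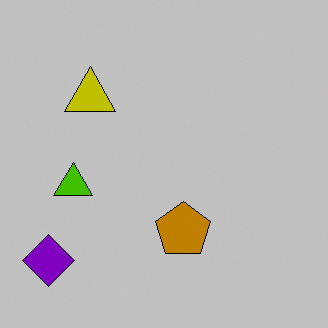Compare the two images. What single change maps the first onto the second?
This is the original image heavily posterized to just a handful of flat colors.

Each flat color has snapped to a coarser quantized level — most visibly, the near-white background has dropped to a flat grey.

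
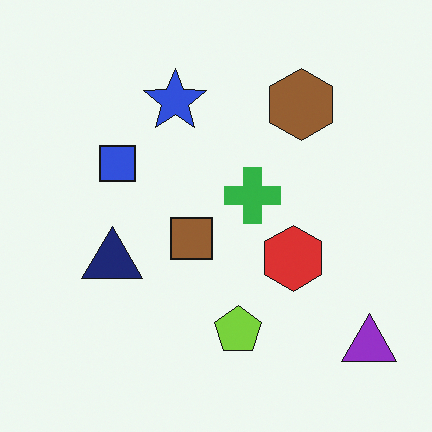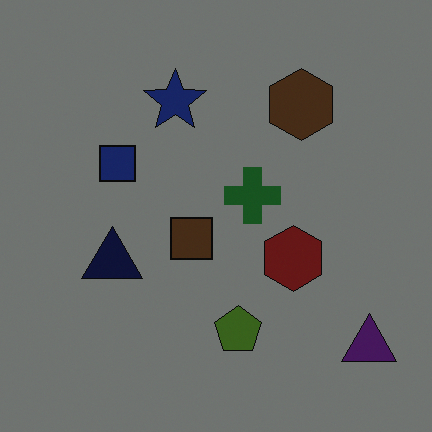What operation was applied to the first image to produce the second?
The image was noticeably darkened.

Every pixel — background and shapes alike — is uniformly darkened.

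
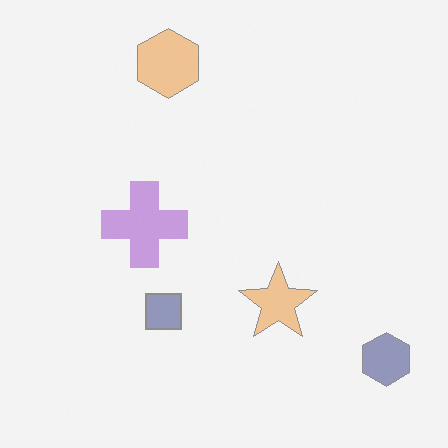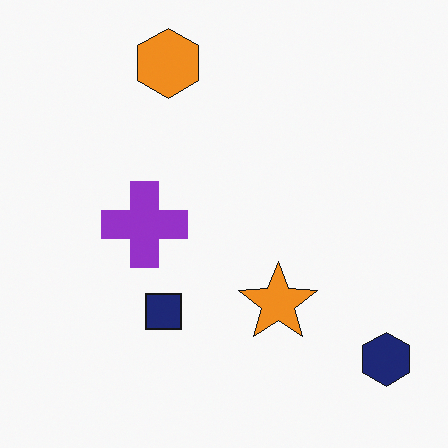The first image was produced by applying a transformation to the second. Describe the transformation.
The transformation is: washed out (contrast reduced).

Tones are pushed toward mid-grey across the whole image — a global contrast change.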